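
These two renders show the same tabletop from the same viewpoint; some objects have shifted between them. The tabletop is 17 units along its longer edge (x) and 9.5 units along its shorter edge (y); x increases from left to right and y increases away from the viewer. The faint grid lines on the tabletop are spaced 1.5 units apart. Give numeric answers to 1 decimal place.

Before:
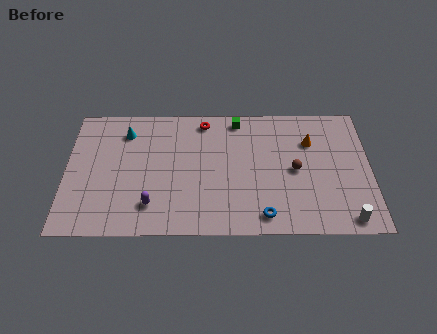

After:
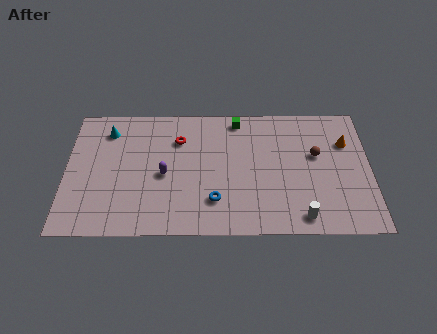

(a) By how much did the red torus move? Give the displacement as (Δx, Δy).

(-1.4, -1.4)

From the two frames, the red torus sits at roughly (7.7, 8.3) before and (6.3, 6.9) after.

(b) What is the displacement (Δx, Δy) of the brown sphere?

(1.2, 1.1)

From the two frames, the brown sphere sits at roughly (12.8, 4.6) before and (14.0, 5.7) after.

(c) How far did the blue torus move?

2.9

The blue torus was near (11.0, 1.3) before and (8.3, 2.4) after, so it travelled √(2.7² + 1.1²) ≈ 2.9 units.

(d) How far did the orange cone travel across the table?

2.0

The orange cone moved from about (13.7, 6.7) to (15.7, 6.6), a distance of √(2.0² + 0.1²) ≈ 2.0.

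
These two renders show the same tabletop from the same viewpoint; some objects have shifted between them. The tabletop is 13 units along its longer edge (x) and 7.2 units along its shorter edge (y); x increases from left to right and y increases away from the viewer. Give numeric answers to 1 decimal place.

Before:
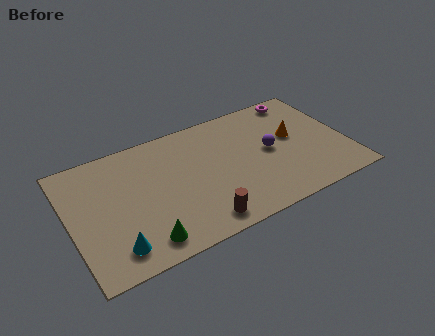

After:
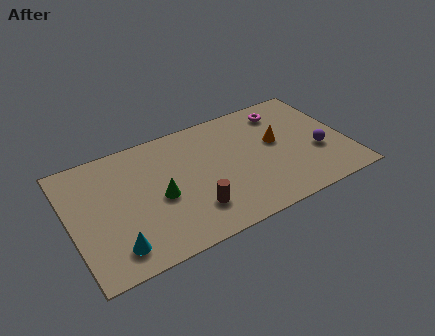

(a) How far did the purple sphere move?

2.4

From (9.4, 3.7) to (11.6, 2.7), the purple sphere covered √(2.2² + 1.0²) ≈ 2.4 units.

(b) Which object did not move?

the cyan cone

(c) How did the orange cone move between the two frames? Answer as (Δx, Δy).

(-0.8, 0.0)

The orange cone started near (10.6, 4.1) and ended near (9.8, 4.1).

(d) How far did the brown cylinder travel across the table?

0.8

The brown cylinder moved from about (5.7, 1.0) to (5.5, 1.8), a distance of √(0.2² + 0.8²) ≈ 0.8.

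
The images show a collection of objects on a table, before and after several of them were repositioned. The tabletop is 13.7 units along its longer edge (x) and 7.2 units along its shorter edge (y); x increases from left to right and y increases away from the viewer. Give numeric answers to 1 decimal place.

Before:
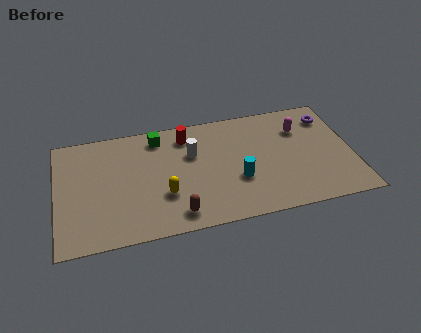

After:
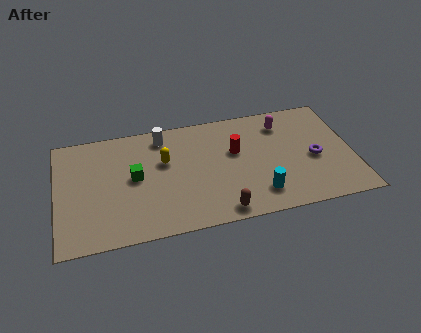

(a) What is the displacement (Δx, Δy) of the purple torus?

(-0.9, -2.5)

From the two frames, the purple torus sits at roughly (12.8, 5.7) before and (11.9, 3.2) after.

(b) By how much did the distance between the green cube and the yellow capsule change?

-2.1

They were about 3.7 units apart before and 1.6 after — 2.1 units closer together.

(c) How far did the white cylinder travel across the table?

1.9

The white cylinder moved from about (6.3, 4.7) to (5.0, 6.1), a distance of √(1.3² + 1.4²) ≈ 1.9.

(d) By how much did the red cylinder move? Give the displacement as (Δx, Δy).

(2.2, -1.5)

The red cylinder started near (6.1, 5.9) and ended near (8.3, 4.4).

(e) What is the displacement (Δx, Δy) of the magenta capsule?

(-0.8, 0.5)

The magenta capsule was at about (11.4, 5.2) and moved to about (10.6, 5.7).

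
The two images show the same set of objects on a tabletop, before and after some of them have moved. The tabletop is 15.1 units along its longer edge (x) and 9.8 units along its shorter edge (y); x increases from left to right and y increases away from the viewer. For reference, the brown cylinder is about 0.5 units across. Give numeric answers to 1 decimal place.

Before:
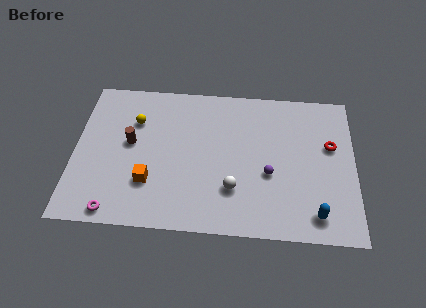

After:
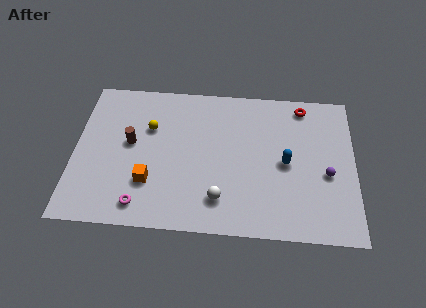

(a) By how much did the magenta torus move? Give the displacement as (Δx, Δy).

(1.4, 0.5)

The magenta torus started near (2.3, 0.9) and ended near (3.7, 1.4).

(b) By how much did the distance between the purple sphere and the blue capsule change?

-1.2

The distance was about 3.5 in the first image and 2.3 in the second, so they moved 1.2 units closer together.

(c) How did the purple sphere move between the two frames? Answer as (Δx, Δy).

(3.1, 0.2)

The purple sphere was at about (10.5, 3.9) and moved to about (13.6, 4.1).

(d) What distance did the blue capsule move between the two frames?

3.6

The blue capsule moved from about (13.0, 1.5) to (11.4, 4.7), a distance of √(1.6² + 3.2²) ≈ 3.6.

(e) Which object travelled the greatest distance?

the blue capsule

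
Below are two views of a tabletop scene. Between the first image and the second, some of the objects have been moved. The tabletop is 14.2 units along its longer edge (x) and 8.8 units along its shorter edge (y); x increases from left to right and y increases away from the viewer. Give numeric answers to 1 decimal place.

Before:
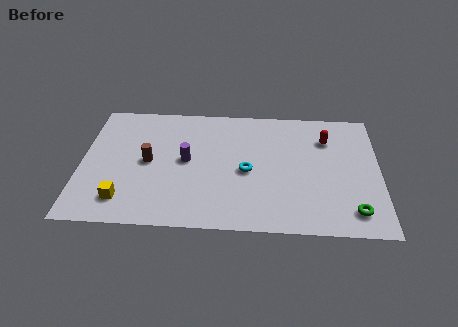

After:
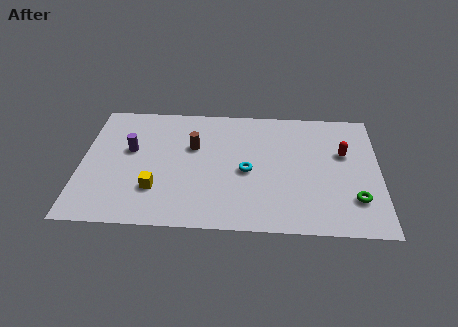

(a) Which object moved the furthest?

the purple cylinder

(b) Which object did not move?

the cyan torus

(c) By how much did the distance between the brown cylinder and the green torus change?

-1.7

Before: roughly 10.1 units apart; after: 8.4. That's 1.7 units closer together.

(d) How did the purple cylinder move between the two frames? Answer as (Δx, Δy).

(-2.7, 0.6)

From the two frames, the purple cylinder sits at roughly (5.0, 4.6) before and (2.3, 5.2) after.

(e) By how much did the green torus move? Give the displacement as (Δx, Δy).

(0.1, 0.8)

The green torus was at about (12.9, 1.5) and moved to about (13.0, 2.3).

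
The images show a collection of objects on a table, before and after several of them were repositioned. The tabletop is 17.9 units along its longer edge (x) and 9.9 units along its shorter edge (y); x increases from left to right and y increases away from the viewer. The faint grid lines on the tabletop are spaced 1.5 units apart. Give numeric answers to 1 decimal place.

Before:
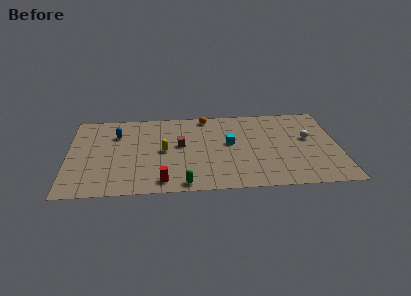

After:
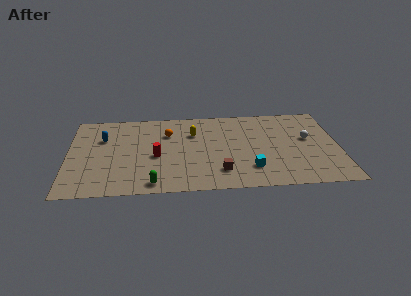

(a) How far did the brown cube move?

4.2

From (7.4, 5.5) to (10.0, 2.2), the brown cube covered √(2.6² + 3.3²) ≈ 4.2 units.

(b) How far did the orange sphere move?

3.2

From (9.2, 8.9) to (6.6, 7.0), the orange sphere covered √(2.6² + 1.9²) ≈ 3.2 units.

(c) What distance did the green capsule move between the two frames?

2.0

The green capsule moved from about (7.6, 0.9) to (5.6, 1.1), a distance of √(2.0² + 0.2²) ≈ 2.0.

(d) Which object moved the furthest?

the brown cube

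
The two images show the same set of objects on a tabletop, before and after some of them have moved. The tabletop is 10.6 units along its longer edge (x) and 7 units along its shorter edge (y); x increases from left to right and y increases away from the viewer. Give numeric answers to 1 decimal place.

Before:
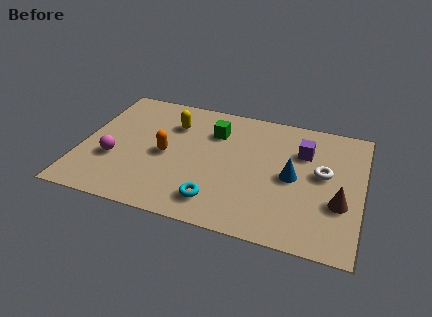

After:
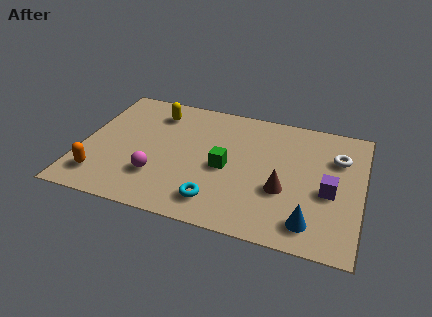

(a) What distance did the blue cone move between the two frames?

2.3

From (8.0, 3.4) to (8.8, 1.2), the blue cone covered √(0.8² + 2.2²) ≈ 2.3 units.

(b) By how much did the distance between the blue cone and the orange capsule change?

+3.1

The distance was about 4.8 in the first image and 7.9 in the second, so they moved 3.1 units further apart.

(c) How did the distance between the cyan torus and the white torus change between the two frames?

+1.0

They were about 4.6 units apart before and 5.6 after — 1.0 units further apart.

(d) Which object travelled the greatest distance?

the orange capsule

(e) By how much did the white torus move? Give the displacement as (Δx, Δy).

(0.5, 1.0)

The white torus was at about (9.1, 3.9) and moved to about (9.6, 4.9).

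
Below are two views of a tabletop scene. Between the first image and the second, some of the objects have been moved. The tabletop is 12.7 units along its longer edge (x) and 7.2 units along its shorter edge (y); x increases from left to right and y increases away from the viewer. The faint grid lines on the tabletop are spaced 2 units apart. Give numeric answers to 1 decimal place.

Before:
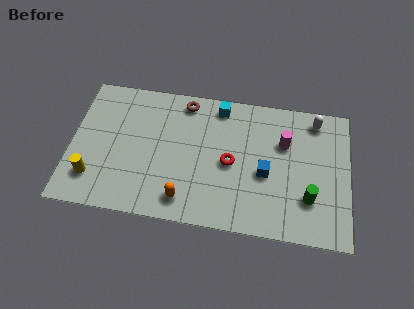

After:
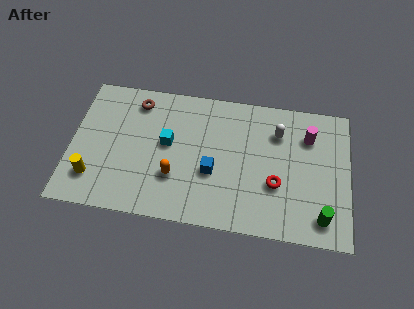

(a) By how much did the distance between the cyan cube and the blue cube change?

-1.5

Before: roughly 3.9 units apart; after: 2.4. That's 1.5 units closer together.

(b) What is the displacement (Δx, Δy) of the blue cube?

(-2.4, -0.3)

From the two frames, the blue cube sits at roughly (8.9, 3.1) before and (6.5, 2.8) after.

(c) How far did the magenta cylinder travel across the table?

1.2

The magenta cylinder was near (9.7, 4.8) before and (10.8, 5.3) after, so it travelled √(1.1² + 0.5²) ≈ 1.2 units.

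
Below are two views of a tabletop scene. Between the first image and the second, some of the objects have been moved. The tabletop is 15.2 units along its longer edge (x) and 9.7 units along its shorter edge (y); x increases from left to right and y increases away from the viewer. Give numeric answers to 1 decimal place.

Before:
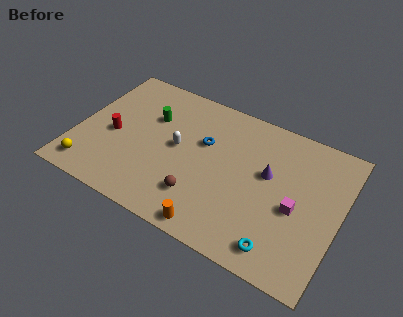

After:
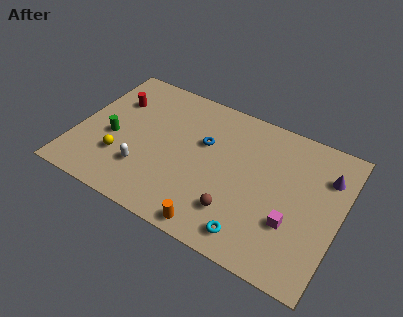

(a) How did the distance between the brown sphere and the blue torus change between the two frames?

+0.7

The distance was about 3.7 in the first image and 4.4 in the second, so they moved 0.7 units further apart.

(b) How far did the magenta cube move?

1.0

From (12.8, 4.2) to (12.7, 3.2), the magenta cube covered √(0.1² + 1.0²) ≈ 1.0 units.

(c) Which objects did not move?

the blue torus and the orange cylinder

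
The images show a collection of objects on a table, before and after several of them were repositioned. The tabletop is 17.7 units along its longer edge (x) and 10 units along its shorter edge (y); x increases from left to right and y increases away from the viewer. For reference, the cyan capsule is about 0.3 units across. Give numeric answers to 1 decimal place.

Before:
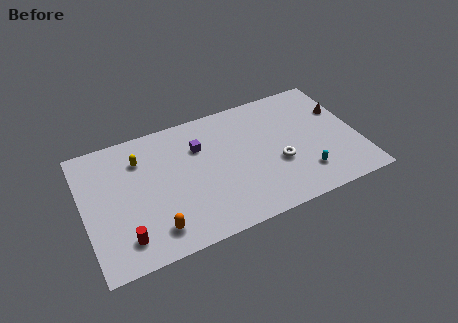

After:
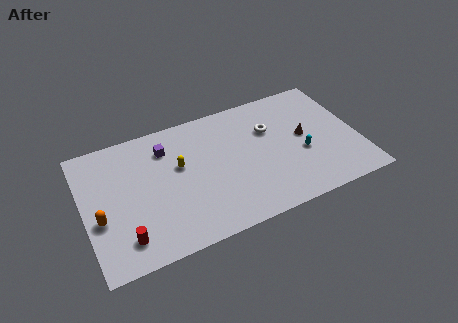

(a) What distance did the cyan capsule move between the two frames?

1.7

The cyan capsule moved from about (13.9, 2.3) to (14.0, 4.0), a distance of √(0.1² + 1.7²) ≈ 1.7.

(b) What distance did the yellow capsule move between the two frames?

2.8

The yellow capsule was near (3.8, 7.5) before and (6.2, 6.0) after, so it travelled √(2.4² + 1.5²) ≈ 2.8 units.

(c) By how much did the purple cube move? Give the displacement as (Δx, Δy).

(-2.1, 0.7)

From the two frames, the purple cube sits at roughly (7.6, 7.0) before and (5.5, 7.7) after.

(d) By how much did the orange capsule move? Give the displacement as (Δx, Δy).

(-3.3, 2.1)

The orange capsule was at about (4.2, 1.8) and moved to about (0.9, 3.9).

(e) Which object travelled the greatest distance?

the orange capsule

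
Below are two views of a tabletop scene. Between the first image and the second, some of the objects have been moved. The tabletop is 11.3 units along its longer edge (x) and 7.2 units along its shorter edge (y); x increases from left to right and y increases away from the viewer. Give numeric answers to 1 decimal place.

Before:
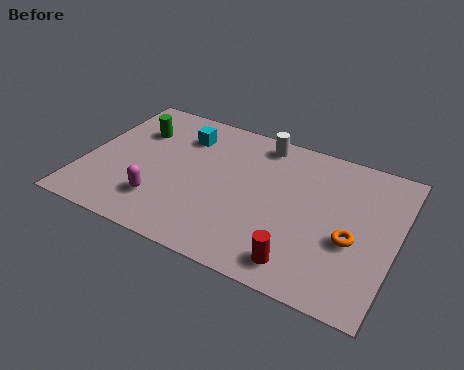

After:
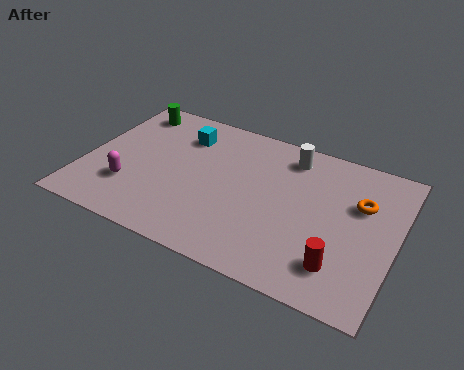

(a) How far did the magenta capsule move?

1.2

The magenta capsule moved from about (3.0, 1.8) to (1.8, 2.1), a distance of √(1.2² + 0.3²) ≈ 1.2.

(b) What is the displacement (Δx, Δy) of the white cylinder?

(1.1, -0.3)

The white cylinder was at about (6.1, 6.3) and moved to about (7.2, 6.0).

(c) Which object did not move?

the cyan cube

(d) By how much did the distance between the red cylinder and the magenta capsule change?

+2.5

They were about 5.2 units apart before and 7.7 after — 2.5 units further apart.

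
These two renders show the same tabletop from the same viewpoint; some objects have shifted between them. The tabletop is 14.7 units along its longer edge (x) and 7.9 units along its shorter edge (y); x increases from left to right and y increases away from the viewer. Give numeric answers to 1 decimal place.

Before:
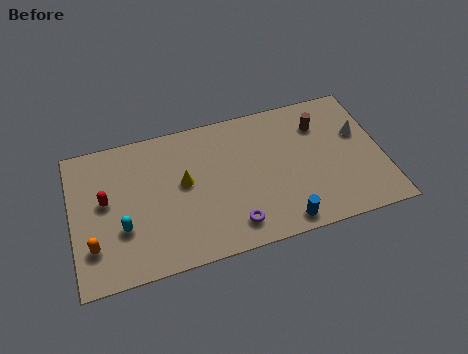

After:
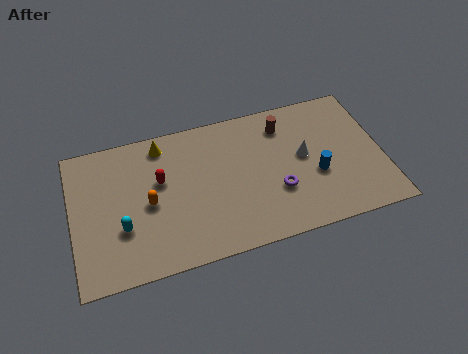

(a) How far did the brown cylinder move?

1.7

From (11.9, 5.9) to (10.2, 6.3), the brown cylinder covered √(1.7² + 0.4²) ≈ 1.7 units.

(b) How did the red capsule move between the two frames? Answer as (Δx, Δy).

(2.6, 0.4)

The red capsule was at about (1.6, 4.4) and moved to about (4.2, 4.8).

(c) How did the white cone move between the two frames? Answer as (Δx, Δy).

(-2.7, -0.6)

From the two frames, the white cone sits at roughly (13.7, 4.9) before and (11.0, 4.3) after.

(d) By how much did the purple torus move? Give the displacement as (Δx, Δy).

(2.2, 1.3)

From the two frames, the purple torus sits at roughly (7.4, 1.4) before and (9.6, 2.7) after.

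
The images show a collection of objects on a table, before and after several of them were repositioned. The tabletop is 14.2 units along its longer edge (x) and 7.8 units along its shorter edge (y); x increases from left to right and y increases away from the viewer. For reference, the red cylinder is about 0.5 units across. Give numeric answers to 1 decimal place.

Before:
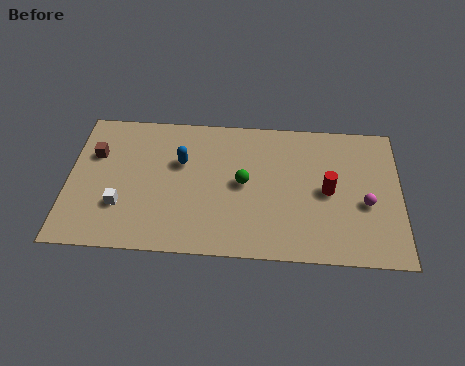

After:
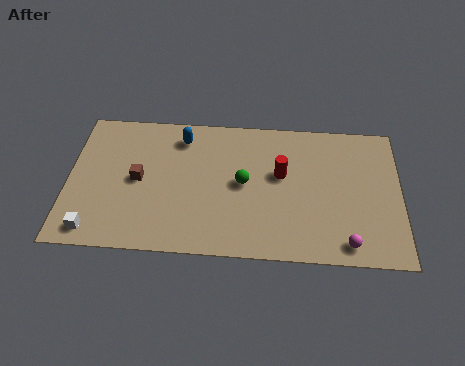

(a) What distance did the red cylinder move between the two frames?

2.2

The red cylinder moved from about (11.1, 3.8) to (9.1, 4.6), a distance of √(2.0² + 0.8²) ≈ 2.2.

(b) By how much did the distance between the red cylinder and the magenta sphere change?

+2.9

Before: roughly 1.7 units apart; after: 4.6. That's 2.9 units further apart.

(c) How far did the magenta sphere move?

2.3

The magenta sphere moved from about (12.7, 3.2) to (11.9, 1.0), a distance of √(0.8² + 2.2²) ≈ 2.3.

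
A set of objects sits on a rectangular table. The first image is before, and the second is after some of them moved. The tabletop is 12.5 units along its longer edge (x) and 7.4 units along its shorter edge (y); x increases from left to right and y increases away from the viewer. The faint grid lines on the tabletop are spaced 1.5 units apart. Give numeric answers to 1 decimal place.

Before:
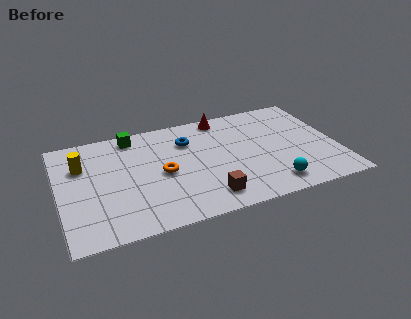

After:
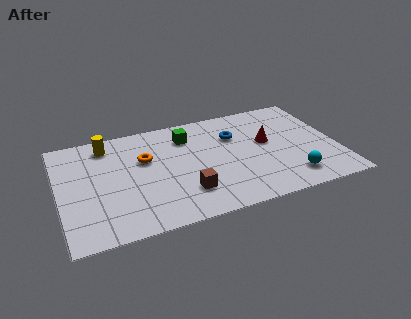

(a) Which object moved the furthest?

the red cone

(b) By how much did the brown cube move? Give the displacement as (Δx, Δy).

(-0.9, 0.6)

The brown cube was at about (6.4, 1.3) and moved to about (5.5, 1.9).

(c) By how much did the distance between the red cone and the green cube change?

-0.3

Before: roughly 4.1 units apart; after: 3.8. That's 0.3 units closer together.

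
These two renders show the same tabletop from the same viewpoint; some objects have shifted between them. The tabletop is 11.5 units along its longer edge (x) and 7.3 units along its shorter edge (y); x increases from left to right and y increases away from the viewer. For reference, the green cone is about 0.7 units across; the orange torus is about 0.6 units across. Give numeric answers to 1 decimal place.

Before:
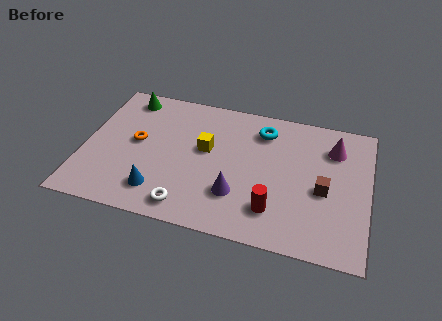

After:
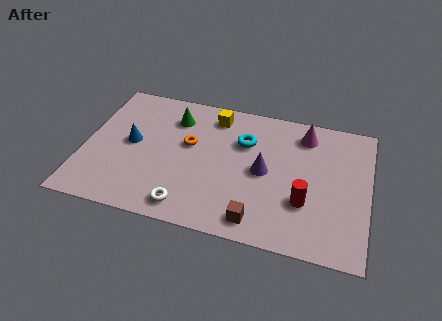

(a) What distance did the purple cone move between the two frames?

1.8

From (6.3, 2.1) to (7.3, 3.6), the purple cone covered √(1.0² + 1.5²) ≈ 1.8 units.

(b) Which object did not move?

the white torus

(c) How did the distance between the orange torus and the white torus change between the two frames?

-0.4

Before: roughly 3.7 units apart; after: 3.3. That's 0.4 units closer together.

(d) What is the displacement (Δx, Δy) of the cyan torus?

(-0.7, -0.8)

The cyan torus started near (7.1, 5.8) and ended near (6.4, 5.0).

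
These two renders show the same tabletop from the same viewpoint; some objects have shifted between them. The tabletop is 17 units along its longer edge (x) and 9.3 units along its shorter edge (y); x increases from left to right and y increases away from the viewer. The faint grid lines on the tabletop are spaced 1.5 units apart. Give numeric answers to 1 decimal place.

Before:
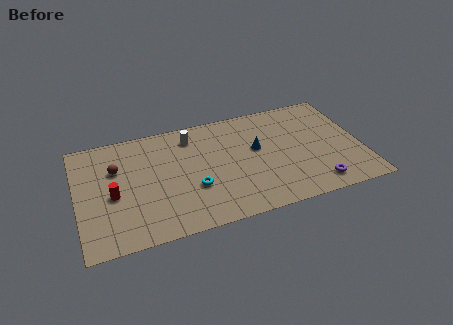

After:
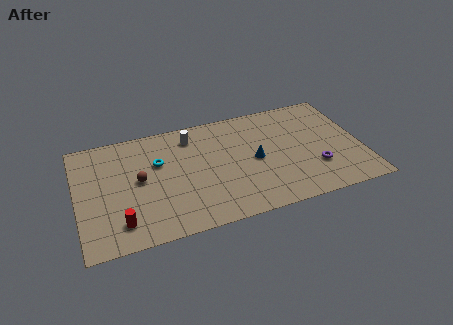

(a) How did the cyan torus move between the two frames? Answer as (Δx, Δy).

(-1.9, 2.7)

The cyan torus started near (6.8, 3.3) and ended near (4.9, 6.0).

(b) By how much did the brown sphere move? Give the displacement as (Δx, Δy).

(1.3, -1.3)

The brown sphere started near (2.4, 6.2) and ended near (3.7, 4.9).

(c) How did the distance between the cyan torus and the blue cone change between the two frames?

+1.4

They were about 4.5 units apart before and 5.9 after — 1.4 units further apart.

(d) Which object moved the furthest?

the cyan torus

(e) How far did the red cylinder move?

2.3

The red cylinder was near (2.1, 4.1) before and (2.4, 1.8) after, so it travelled √(0.3² + 2.3²) ≈ 2.3 units.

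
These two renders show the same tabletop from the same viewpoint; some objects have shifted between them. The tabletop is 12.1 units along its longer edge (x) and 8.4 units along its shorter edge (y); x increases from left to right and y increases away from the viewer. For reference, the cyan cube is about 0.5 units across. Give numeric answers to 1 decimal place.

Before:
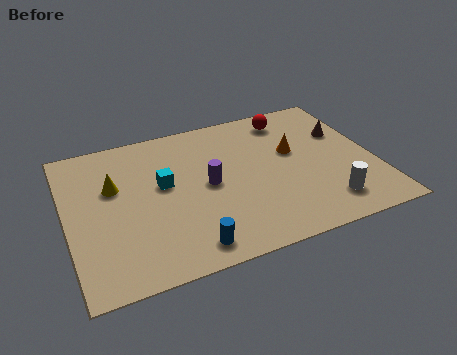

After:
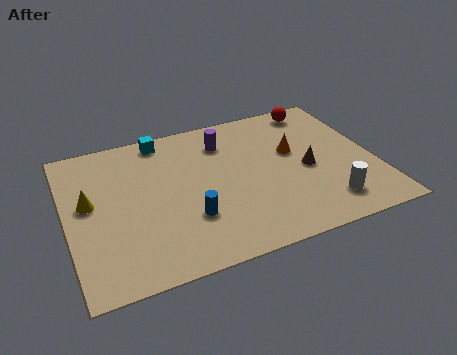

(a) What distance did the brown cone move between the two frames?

2.4

From (11.1, 5.5) to (9.4, 3.8), the brown cone covered √(1.7² + 1.7²) ≈ 2.4 units.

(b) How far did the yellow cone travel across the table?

1.2

The yellow cone moved from about (1.9, 5.3) to (0.9, 4.7), a distance of √(1.0² + 0.6²) ≈ 1.2.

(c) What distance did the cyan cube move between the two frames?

2.7

The cyan cube was near (3.8, 4.8) before and (4.0, 7.5) after, so it travelled √(0.2² + 2.7²) ≈ 2.7 units.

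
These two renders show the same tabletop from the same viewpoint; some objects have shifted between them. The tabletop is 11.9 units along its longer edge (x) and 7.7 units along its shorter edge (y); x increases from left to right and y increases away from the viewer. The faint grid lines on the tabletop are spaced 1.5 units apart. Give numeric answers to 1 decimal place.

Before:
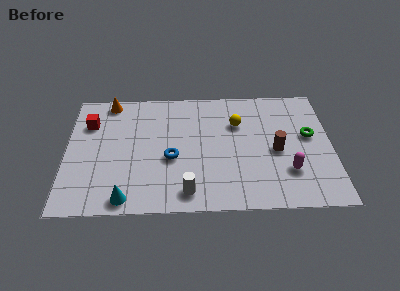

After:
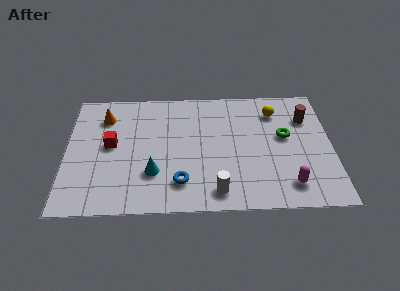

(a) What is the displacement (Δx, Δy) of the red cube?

(1.0, -1.4)

The red cube started near (1.0, 5.5) and ended near (2.0, 4.1).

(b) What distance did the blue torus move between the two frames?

1.6

The blue torus moved from about (4.7, 3.2) to (5.1, 1.7), a distance of √(0.4² + 1.5²) ≈ 1.6.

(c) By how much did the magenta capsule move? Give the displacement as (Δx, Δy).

(0.0, -0.8)

From the two frames, the magenta capsule sits at roughly (9.9, 2.2) before and (9.9, 1.4) after.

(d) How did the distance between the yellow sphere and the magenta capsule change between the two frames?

+0.8

Before: roughly 3.8 units apart; after: 4.6. That's 0.8 units further apart.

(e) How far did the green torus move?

1.1

The green torus was near (10.9, 4.4) before and (9.8, 4.4) after, so it travelled √(1.1² + 0.0²) ≈ 1.1 units.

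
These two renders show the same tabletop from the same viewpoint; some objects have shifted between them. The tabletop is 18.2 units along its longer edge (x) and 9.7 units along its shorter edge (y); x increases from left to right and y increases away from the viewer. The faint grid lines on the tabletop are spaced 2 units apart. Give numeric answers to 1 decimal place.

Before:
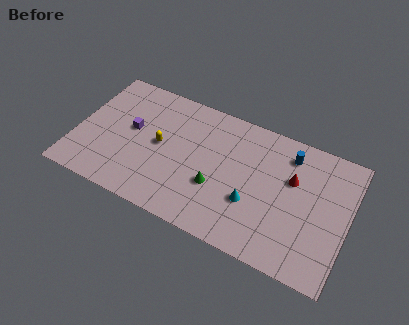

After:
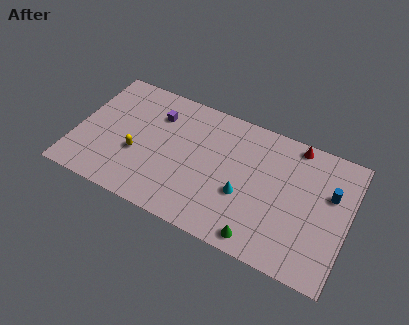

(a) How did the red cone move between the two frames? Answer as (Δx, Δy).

(-0.1, 2.6)

The red cone was at about (14.4, 6.2) and moved to about (14.3, 8.8).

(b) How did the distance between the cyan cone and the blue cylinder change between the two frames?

+1.1

They were about 4.9 units apart before and 6.0 after — 1.1 units further apart.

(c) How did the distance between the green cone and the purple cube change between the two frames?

+3.5

Before: roughly 6.3 units apart; after: 9.8. That's 3.5 units further apart.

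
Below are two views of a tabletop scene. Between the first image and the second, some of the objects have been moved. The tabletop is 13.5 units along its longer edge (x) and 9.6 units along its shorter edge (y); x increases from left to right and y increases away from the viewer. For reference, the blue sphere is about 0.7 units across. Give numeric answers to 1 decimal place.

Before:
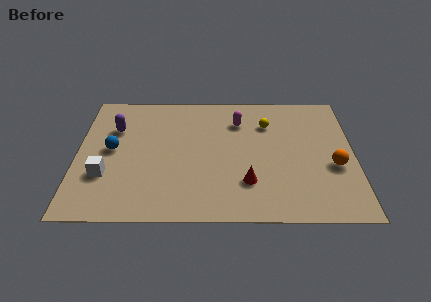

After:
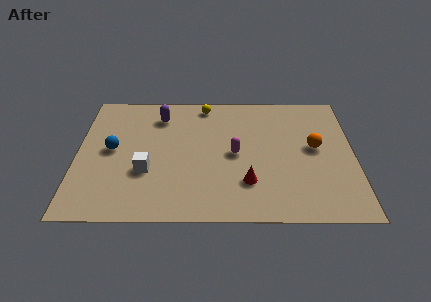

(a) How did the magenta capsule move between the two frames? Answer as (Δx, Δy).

(-0.2, -2.5)

From the two frames, the magenta capsule sits at roughly (7.9, 7.2) before and (7.7, 4.7) after.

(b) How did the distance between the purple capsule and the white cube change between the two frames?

+0.7

Before: roughly 3.5 units apart; after: 4.2. That's 0.7 units further apart.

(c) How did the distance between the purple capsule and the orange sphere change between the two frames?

-3.1

They were about 11.1 units apart before and 8.0 after — 3.1 units closer together.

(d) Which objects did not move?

the red cone and the blue sphere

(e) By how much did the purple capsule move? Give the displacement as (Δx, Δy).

(2.2, 1.0)

The purple capsule started near (1.8, 6.6) and ended near (4.0, 7.6).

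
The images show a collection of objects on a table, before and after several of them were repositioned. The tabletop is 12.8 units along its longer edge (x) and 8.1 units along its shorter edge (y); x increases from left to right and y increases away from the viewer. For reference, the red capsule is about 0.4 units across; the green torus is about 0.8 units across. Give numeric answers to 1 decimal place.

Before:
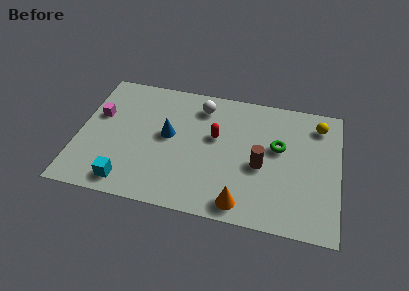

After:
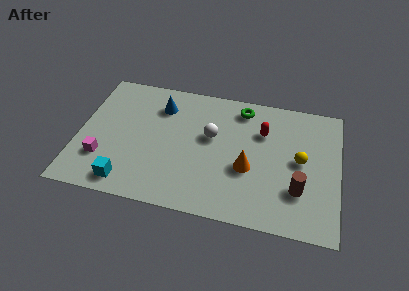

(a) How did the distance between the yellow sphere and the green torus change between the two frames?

+1.4

The distance was about 2.6 in the first image and 4.0 in the second, so they moved 1.4 units further apart.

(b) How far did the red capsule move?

2.4

From (6.7, 4.8) to (9.0, 5.6), the red capsule covered √(2.3² + 0.8²) ≈ 2.4 units.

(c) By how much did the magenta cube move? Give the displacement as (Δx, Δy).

(0.4, -2.7)

From the two frames, the magenta cube sits at roughly (0.9, 5.0) before and (1.3, 2.3) after.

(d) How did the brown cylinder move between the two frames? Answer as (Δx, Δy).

(1.9, -1.1)

The brown cylinder was at about (9.0, 3.5) and moved to about (10.9, 2.4).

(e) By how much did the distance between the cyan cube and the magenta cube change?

-2.5

They were about 4.3 units apart before and 1.8 after — 2.5 units closer together.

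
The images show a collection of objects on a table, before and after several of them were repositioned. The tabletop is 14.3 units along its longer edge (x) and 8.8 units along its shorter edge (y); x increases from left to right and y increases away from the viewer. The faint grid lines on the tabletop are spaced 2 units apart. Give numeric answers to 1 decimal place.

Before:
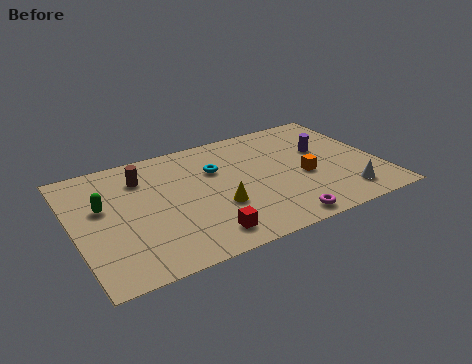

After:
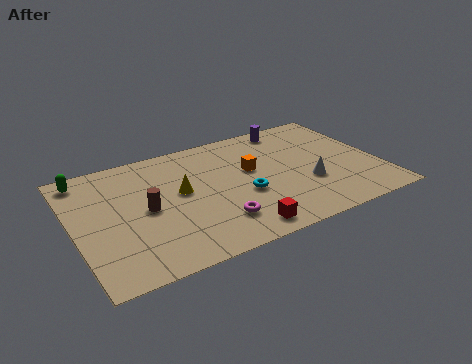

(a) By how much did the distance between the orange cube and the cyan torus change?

-2.7

They were about 4.5 units apart before and 1.8 after — 2.7 units closer together.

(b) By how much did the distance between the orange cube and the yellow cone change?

-0.8

Before: roughly 4.2 units apart; after: 3.4. That's 0.8 units closer together.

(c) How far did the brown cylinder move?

2.4

The brown cylinder moved from about (3.4, 6.7) to (3.3, 4.3), a distance of √(0.1² + 2.4²) ≈ 2.4.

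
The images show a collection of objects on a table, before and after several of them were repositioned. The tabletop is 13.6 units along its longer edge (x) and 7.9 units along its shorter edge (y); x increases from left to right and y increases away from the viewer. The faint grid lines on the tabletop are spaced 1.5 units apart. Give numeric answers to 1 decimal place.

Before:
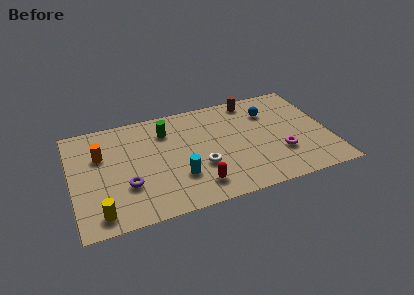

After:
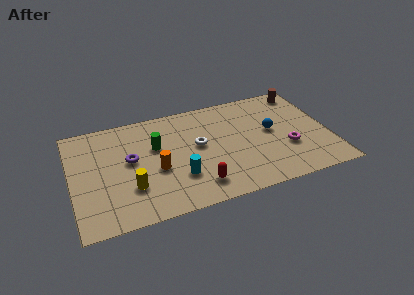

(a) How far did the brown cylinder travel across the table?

2.8

From (9.8, 7.0) to (12.6, 6.9), the brown cylinder covered √(2.8² + 0.1²) ≈ 2.8 units.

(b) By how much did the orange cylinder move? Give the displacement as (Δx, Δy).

(2.8, -1.9)

The orange cylinder was at about (1.6, 5.2) and moved to about (4.4, 3.3).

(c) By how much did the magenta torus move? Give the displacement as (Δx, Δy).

(0.4, 0.3)

The magenta torus was at about (10.9, 2.5) and moved to about (11.3, 2.8).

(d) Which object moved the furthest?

the orange cylinder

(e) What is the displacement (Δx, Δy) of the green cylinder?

(-0.6, -1.0)

From the two frames, the green cylinder sits at roughly (5.1, 6.0) before and (4.5, 5.0) after.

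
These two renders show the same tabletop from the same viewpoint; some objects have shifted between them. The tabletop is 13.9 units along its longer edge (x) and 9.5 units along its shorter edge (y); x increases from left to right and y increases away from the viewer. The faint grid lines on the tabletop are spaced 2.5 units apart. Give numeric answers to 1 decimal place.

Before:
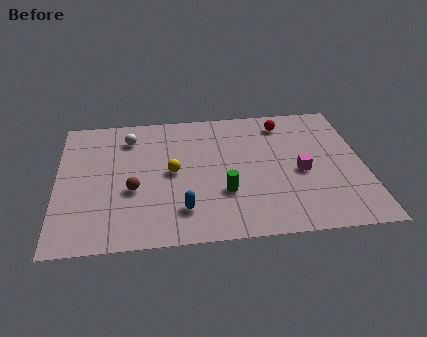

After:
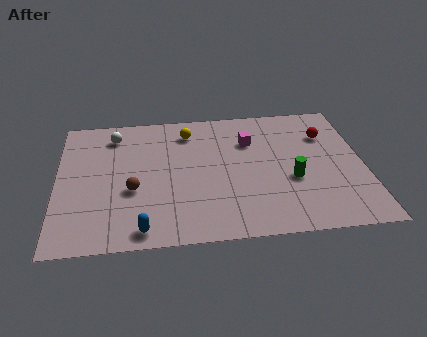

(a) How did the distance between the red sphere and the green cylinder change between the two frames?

-2.1

The distance was about 5.6 in the first image and 3.5 in the second, so they moved 2.1 units closer together.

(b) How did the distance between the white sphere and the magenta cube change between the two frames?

-2.1

The distance was about 8.4 in the first image and 6.3 in the second, so they moved 2.1 units closer together.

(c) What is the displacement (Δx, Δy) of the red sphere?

(1.9, -1.1)

The red sphere was at about (10.4, 7.9) and moved to about (12.3, 6.8).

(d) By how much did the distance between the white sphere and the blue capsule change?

+1.0

Before: roughly 5.9 units apart; after: 6.9. That's 1.0 units further apart.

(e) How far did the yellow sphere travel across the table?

3.0

The yellow sphere moved from about (5.2, 4.8) to (6.0, 7.7), a distance of √(0.8² + 2.9²) ≈ 3.0.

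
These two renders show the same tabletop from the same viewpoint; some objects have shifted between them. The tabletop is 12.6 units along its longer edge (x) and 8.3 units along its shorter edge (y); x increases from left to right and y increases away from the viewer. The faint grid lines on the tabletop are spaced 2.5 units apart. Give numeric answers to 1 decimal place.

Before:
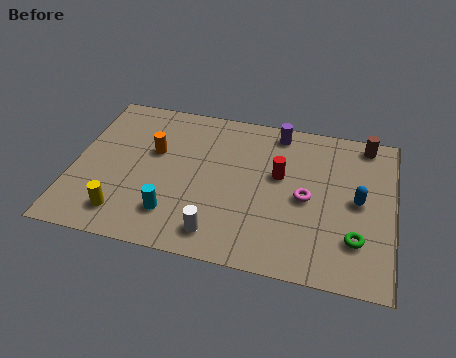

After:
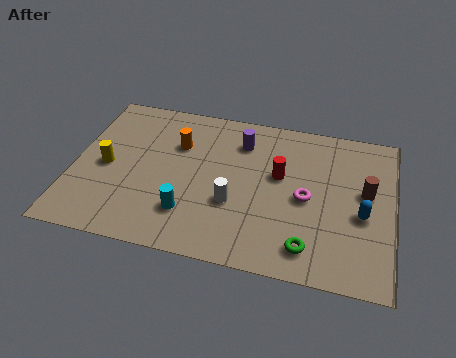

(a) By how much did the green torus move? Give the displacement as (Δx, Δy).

(-1.8, -0.8)

The green torus started near (11.2, 2.2) and ended near (9.4, 1.4).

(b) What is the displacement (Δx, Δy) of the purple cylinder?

(-1.4, -0.9)

The purple cylinder was at about (7.9, 7.3) and moved to about (6.5, 6.4).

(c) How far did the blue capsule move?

0.7

The blue capsule moved from about (11.2, 4.2) to (11.4, 3.5), a distance of √(0.2² + 0.7²) ≈ 0.7.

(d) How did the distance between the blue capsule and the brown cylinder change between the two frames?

-2.0

The distance was about 3.2 in the first image and 1.2 in the second, so they moved 2.0 units closer together.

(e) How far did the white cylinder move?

1.8

From (5.9, 1.3) to (6.4, 3.0), the white cylinder covered √(0.5² + 1.7²) ≈ 1.8 units.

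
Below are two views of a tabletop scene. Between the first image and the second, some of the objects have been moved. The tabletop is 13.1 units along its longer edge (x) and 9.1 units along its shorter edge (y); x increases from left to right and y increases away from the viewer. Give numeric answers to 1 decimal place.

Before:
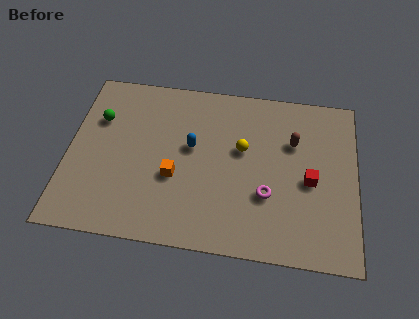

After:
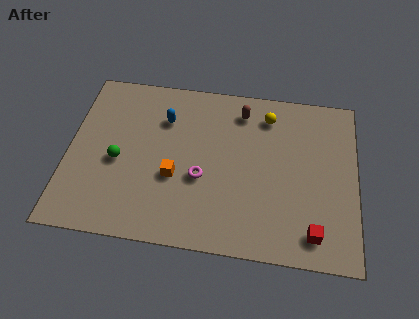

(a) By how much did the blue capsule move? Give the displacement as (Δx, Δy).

(-1.3, 1.4)

The blue capsule was at about (5.6, 5.2) and moved to about (4.3, 6.6).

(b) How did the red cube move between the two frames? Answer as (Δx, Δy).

(0.2, -2.7)

The red cube started near (11.0, 4.1) and ended near (11.2, 1.4).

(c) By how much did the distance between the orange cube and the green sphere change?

-1.9

Before: roughly 4.5 units apart; after: 2.6. That's 1.9 units closer together.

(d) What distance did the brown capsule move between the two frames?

2.8

The brown capsule moved from about (10.2, 6.1) to (7.8, 7.5), a distance of √(2.4² + 1.4²) ≈ 2.8.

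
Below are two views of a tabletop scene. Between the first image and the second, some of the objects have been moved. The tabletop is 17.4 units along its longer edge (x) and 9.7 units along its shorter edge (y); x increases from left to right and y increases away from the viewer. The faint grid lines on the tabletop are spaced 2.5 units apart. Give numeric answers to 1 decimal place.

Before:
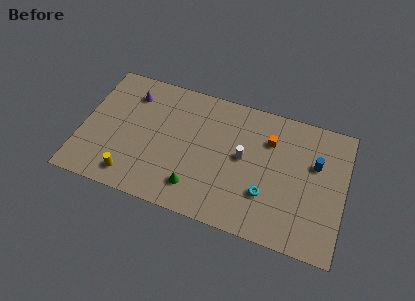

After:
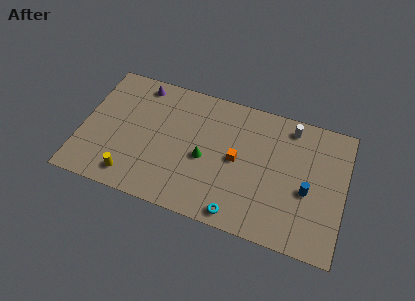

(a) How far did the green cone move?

2.3

From (7.8, 2.0) to (8.2, 4.3), the green cone covered √(0.4² + 2.3²) ≈ 2.3 units.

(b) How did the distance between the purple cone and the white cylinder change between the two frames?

+2.0

Before: roughly 8.1 units apart; after: 10.1. That's 2.0 units further apart.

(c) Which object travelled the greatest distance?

the white cylinder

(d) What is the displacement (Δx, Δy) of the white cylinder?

(2.9, 3.2)

The white cylinder was at about (10.7, 5.2) and moved to about (13.6, 8.4).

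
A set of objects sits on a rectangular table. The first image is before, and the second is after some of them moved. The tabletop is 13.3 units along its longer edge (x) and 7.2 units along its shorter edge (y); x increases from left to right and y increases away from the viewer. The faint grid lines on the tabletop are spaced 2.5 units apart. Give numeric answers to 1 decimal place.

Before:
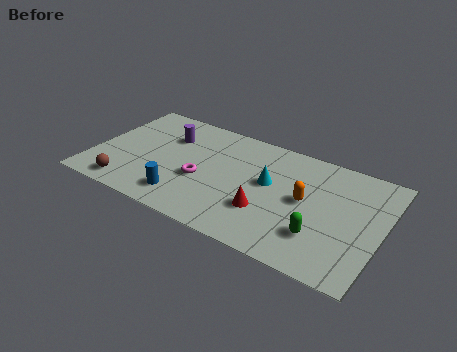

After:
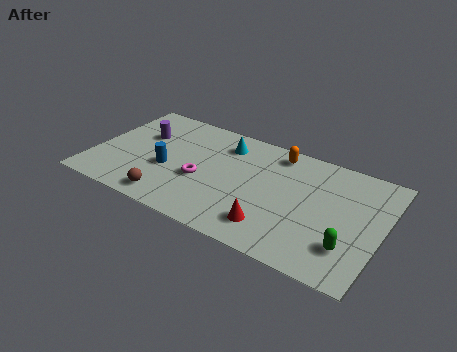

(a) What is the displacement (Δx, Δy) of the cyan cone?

(-2.3, 1.6)

The cyan cone was at about (8.1, 4.1) and moved to about (5.8, 5.7).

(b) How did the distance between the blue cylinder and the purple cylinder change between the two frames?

-1.6

The distance was about 3.9 in the first image and 2.3 in the second, so they moved 1.6 units closer together.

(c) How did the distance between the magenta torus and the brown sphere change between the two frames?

-1.5

They were about 3.7 units apart before and 2.2 after — 1.5 units closer together.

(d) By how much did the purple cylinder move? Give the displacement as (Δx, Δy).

(-1.2, -0.4)

From the two frames, the purple cylinder sits at roughly (3.2, 5.1) before and (2.0, 4.7) after.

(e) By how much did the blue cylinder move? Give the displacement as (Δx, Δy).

(-1.0, 1.5)

The blue cylinder was at about (4.5, 1.4) and moved to about (3.5, 2.9).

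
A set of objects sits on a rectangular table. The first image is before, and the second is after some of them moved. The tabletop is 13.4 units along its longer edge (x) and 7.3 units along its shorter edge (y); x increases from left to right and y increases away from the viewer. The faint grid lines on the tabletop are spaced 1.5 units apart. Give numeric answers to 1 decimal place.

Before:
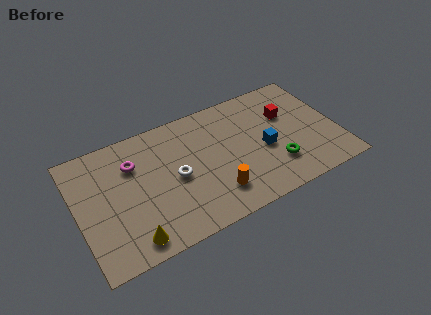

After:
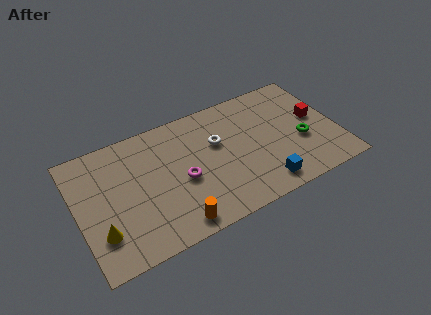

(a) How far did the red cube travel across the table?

1.6

From (11.0, 4.8) to (12.4, 4.0), the red cube covered √(1.4² + 0.8²) ≈ 1.6 units.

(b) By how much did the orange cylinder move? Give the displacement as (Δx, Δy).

(-2.2, -0.8)

The orange cylinder was at about (6.8, 1.7) and moved to about (4.6, 0.9).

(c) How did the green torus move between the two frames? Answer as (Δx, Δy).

(1.5, 0.9)

The green torus started near (10.0, 2.0) and ended near (11.5, 2.9).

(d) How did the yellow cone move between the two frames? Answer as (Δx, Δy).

(-1.4, 1.0)

The yellow cone was at about (2.4, 1.0) and moved to about (1.0, 2.0).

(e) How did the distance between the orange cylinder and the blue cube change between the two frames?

+1.4

The distance was about 3.2 in the first image and 4.6 in the second, so they moved 1.4 units further apart.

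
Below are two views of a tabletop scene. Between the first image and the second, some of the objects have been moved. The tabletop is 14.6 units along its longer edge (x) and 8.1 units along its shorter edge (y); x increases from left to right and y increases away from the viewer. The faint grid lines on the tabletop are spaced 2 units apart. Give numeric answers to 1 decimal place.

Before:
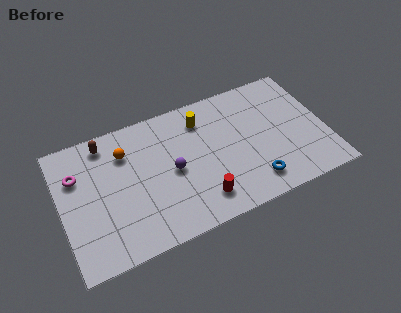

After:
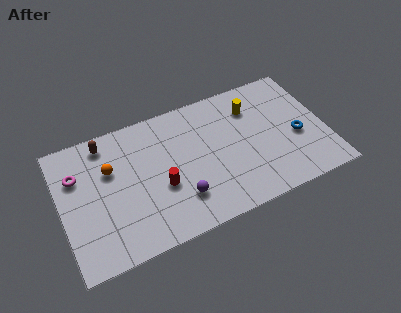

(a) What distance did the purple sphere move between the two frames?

1.8

The purple sphere was near (6.1, 3.9) before and (6.3, 2.1) after, so it travelled √(0.2² + 1.8²) ≈ 1.8 units.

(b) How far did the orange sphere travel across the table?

1.1

The orange sphere moved from about (3.7, 6.0) to (2.8, 5.3), a distance of √(0.9² + 0.7²) ≈ 1.1.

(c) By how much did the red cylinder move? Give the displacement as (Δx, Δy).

(-2.0, 1.6)

The red cylinder was at about (7.4, 1.6) and moved to about (5.4, 3.2).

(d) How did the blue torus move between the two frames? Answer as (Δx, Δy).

(2.7, 1.9)

The blue torus started near (10.3, 1.5) and ended near (13.0, 3.4).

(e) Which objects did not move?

the magenta torus and the brown capsule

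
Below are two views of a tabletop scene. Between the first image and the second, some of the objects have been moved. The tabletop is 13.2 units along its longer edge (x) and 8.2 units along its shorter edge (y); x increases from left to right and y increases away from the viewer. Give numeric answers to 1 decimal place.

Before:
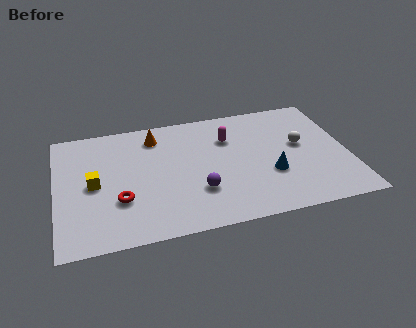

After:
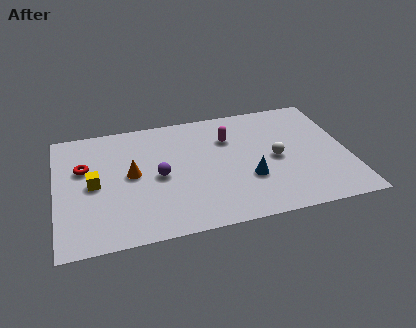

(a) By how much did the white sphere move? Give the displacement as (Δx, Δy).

(-1.2, -0.7)

From the two frames, the white sphere sits at roughly (11.1, 4.6) before and (9.9, 3.9) after.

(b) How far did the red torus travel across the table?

2.9

The red torus was near (2.8, 2.7) before and (1.3, 5.2) after, so it travelled √(1.5² + 2.5²) ≈ 2.9 units.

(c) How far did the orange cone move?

2.7

The orange cone moved from about (4.6, 6.7) to (3.4, 4.3), a distance of √(1.2² + 2.4²) ≈ 2.7.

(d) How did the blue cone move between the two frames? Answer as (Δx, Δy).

(-1.0, -0.1)

The blue cone started near (9.6, 2.9) and ended near (8.6, 2.8).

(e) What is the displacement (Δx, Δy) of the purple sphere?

(-1.7, 1.4)

The purple sphere started near (6.3, 2.5) and ended near (4.6, 3.9).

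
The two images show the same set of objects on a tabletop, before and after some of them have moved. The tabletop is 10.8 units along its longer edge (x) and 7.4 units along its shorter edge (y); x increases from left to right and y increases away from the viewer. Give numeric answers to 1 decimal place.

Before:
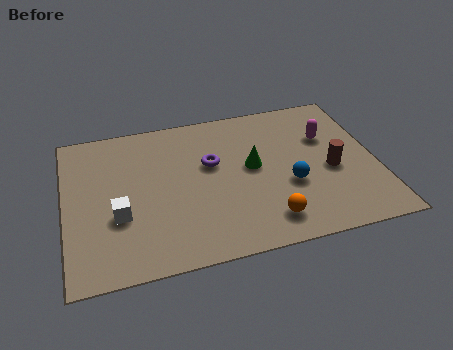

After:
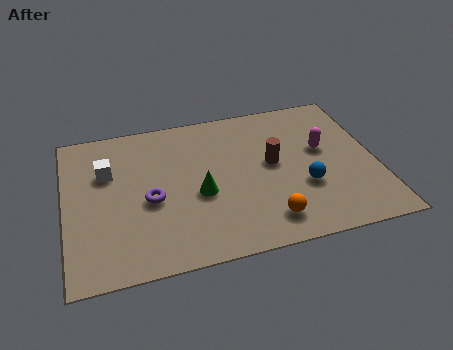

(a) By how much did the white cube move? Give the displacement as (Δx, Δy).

(-0.3, 2.2)

The white cube started near (1.8, 2.7) and ended near (1.5, 4.9).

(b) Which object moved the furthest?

the purple torus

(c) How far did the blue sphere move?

0.5

The blue sphere moved from about (7.7, 2.8) to (8.2, 2.6), a distance of √(0.5² + 0.2²) ≈ 0.5.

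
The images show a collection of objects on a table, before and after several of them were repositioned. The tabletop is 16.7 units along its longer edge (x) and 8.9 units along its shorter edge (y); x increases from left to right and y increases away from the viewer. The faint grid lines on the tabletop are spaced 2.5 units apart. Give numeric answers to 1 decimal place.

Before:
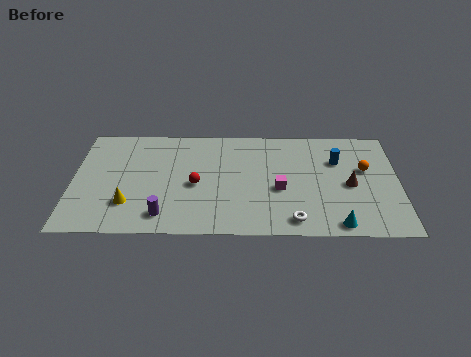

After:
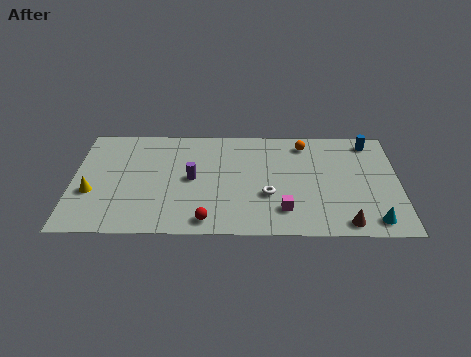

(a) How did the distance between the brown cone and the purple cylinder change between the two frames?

-1.3

Before: roughly 9.8 units apart; after: 8.5. That's 1.3 units closer together.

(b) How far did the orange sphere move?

3.7

From (15.0, 5.4) to (11.9, 7.5), the orange sphere covered √(3.1² + 2.1²) ≈ 3.7 units.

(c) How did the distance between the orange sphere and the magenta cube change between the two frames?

+0.9

Before: roughly 4.7 units apart; after: 5.6. That's 0.9 units further apart.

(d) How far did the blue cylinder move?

2.3

From (13.6, 6.1) to (15.3, 7.7), the blue cylinder covered √(1.7² + 1.6²) ≈ 2.3 units.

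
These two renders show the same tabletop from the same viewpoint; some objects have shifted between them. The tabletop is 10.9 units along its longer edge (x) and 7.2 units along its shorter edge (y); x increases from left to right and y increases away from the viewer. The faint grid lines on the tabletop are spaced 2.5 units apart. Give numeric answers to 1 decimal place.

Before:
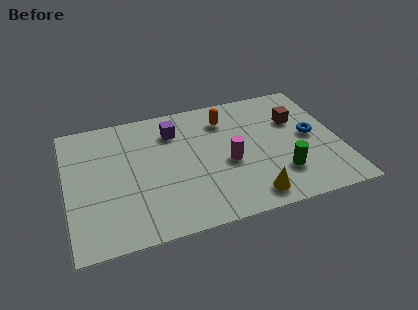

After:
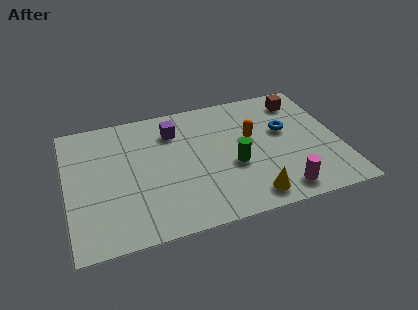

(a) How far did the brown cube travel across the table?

1.1

The brown cube was near (9.3, 4.8) before and (9.6, 5.9) after, so it travelled √(0.3² + 1.1²) ≈ 1.1 units.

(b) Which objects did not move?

the yellow cone and the purple cube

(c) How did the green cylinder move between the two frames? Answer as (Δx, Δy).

(-1.8, 1.0)

The green cylinder started near (8.4, 1.9) and ended near (6.6, 2.9).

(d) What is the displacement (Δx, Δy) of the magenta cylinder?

(1.9, -2.1)

The magenta cylinder was at about (6.4, 3.1) and moved to about (8.3, 1.0).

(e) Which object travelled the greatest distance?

the magenta cylinder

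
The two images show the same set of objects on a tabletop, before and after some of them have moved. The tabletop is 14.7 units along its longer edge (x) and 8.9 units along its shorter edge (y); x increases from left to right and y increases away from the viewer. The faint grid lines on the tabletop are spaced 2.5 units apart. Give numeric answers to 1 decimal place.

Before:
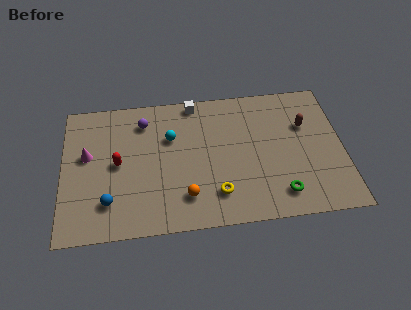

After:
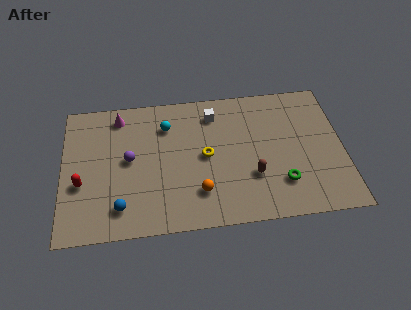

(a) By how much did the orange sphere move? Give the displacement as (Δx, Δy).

(0.7, 0.2)

The orange sphere started near (6.4, 2.0) and ended near (7.1, 2.2).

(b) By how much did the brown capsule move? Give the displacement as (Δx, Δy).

(-2.9, -3.0)

The brown capsule started near (12.8, 5.9) and ended near (9.9, 2.9).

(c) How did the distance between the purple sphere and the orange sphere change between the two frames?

-1.1

The distance was about 5.5 in the first image and 4.4 in the second, so they moved 1.1 units closer together.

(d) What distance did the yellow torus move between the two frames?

2.5

The yellow torus was near (8.0, 2.0) before and (7.5, 4.5) after, so it travelled √(0.5² + 2.5²) ≈ 2.5 units.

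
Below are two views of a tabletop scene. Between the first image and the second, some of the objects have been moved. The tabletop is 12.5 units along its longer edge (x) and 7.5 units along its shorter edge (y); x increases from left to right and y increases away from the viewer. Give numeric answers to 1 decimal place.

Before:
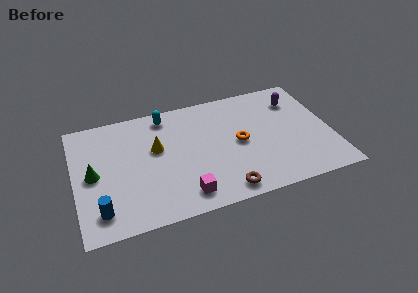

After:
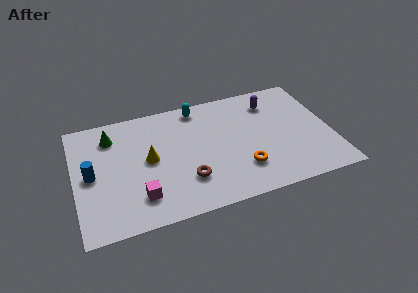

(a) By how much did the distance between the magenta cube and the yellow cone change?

-1.2

The distance was about 3.5 in the first image and 2.3 in the second, so they moved 1.2 units closer together.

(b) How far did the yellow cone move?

0.7

The yellow cone was near (4.0, 4.5) before and (3.6, 3.9) after, so it travelled √(0.4² + 0.6²) ≈ 0.7 units.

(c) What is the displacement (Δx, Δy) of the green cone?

(1.0, 2.2)

The green cone started near (0.9, 3.7) and ended near (1.9, 5.9).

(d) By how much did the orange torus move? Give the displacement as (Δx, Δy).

(0.0, -1.7)

The orange torus started near (8.0, 3.7) and ended near (8.0, 2.0).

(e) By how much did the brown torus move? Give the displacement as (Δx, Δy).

(-1.7, 1.2)

From the two frames, the brown torus sits at roughly (7.0, 0.9) before and (5.3, 2.1) after.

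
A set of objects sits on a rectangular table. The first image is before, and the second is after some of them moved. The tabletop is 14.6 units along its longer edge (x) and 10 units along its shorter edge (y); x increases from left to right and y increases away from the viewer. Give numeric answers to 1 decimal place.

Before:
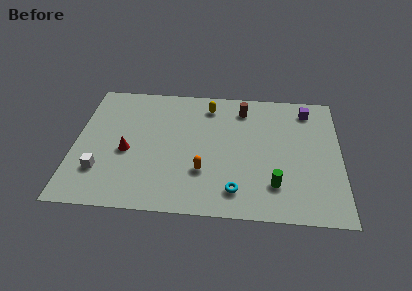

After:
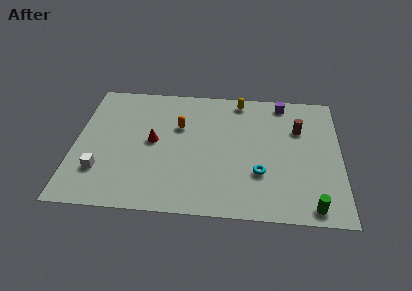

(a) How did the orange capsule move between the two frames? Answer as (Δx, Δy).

(-1.4, 3.4)

The orange capsule was at about (7.1, 3.1) and moved to about (5.7, 6.5).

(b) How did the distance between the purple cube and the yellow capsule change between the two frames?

-3.1

They were about 5.5 units apart before and 2.4 after — 3.1 units closer together.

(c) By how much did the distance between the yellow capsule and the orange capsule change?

-1.1

They were about 5.2 units apart before and 4.1 after — 1.1 units closer together.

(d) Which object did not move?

the white cube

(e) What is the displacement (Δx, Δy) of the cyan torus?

(1.3, 1.4)

The cyan torus was at about (8.9, 1.8) and moved to about (10.2, 3.2).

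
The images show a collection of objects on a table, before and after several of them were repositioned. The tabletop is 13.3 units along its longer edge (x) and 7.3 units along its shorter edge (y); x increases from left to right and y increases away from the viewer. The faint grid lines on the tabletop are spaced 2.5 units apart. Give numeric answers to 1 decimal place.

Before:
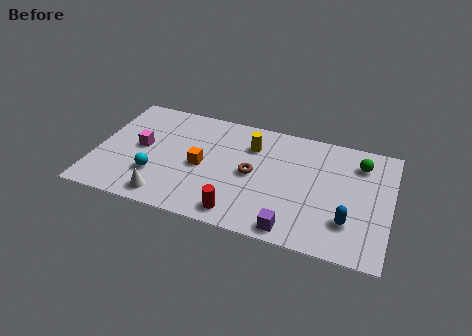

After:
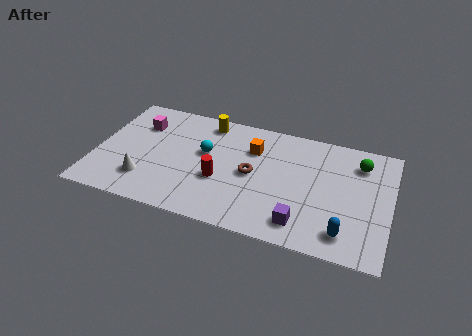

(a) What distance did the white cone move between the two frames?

1.3

From (3.4, 1.0) to (2.4, 1.8), the white cone covered √(1.0² + 0.8²) ≈ 1.3 units.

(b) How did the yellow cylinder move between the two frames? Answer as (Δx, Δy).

(-2.1, 0.9)

The yellow cylinder was at about (6.9, 5.4) and moved to about (4.8, 6.3).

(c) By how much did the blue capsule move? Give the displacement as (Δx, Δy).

(-0.1, -0.7)

From the two frames, the blue capsule sits at roughly (11.5, 2.0) before and (11.4, 1.3) after.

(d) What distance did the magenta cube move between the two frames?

1.5

From (2.0, 3.8) to (1.8, 5.3), the magenta cube covered √(0.2² + 1.5²) ≈ 1.5 units.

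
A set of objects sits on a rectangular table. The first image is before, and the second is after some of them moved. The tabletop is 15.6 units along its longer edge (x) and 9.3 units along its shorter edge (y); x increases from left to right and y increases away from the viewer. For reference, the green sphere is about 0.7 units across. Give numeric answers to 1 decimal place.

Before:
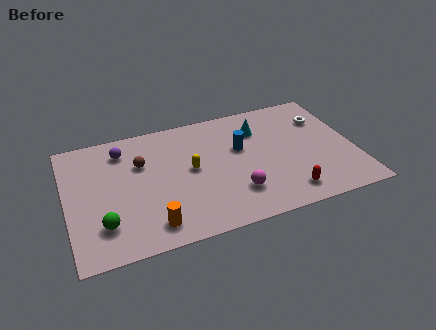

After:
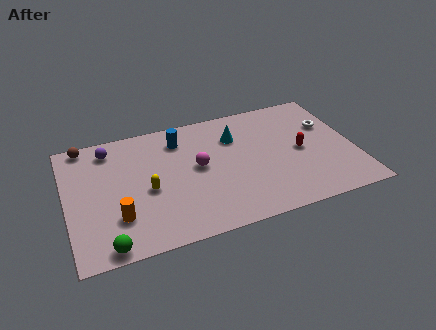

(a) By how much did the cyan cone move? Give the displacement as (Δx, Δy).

(-1.3, -0.2)

From the two frames, the cyan cone sits at roughly (10.6, 6.9) before and (9.3, 6.7) after.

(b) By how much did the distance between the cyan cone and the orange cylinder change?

-0.4

The distance was about 8.3 in the first image and 7.9 in the second, so they moved 0.4 units closer together.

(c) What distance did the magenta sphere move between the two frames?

3.2

The magenta sphere moved from about (8.9, 2.4) to (7.1, 5.0), a distance of √(1.8² + 2.6²) ≈ 3.2.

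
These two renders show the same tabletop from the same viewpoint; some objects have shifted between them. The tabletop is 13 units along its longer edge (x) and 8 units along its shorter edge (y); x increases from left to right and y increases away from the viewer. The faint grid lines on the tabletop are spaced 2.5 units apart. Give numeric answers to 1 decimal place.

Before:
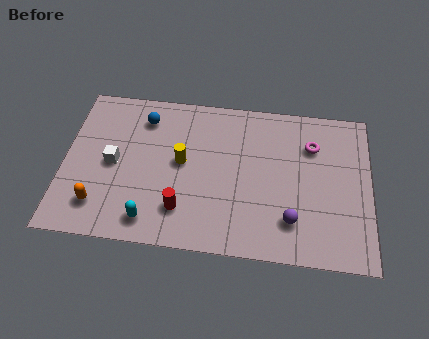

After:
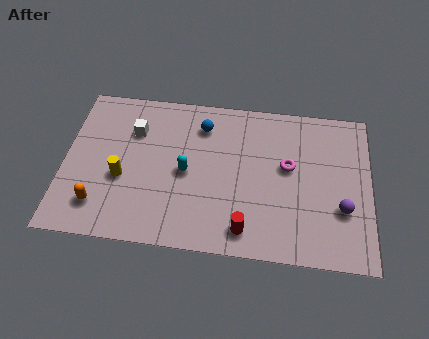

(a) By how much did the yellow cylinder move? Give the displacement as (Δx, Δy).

(-2.5, -1.1)

From the two frames, the yellow cylinder sits at roughly (5.0, 4.3) before and (2.5, 3.2) after.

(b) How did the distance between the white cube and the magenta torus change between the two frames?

-1.9

They were about 8.6 units apart before and 6.7 after — 1.9 units closer together.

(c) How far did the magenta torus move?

1.6

From (10.5, 5.8) to (9.5, 4.6), the magenta torus covered √(1.0² + 1.2²) ≈ 1.6 units.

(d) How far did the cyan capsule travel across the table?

3.0

The cyan capsule moved from about (3.8, 1.2) to (5.2, 3.8), a distance of √(1.4² + 2.6²) ≈ 3.0.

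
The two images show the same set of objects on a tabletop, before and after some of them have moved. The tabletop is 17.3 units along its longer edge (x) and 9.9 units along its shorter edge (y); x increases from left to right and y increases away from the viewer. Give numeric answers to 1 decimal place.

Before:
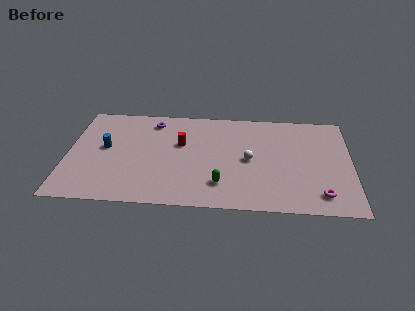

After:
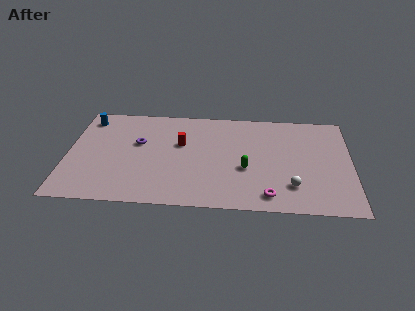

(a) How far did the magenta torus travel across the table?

3.1

From (15.4, 1.7) to (12.3, 1.4), the magenta torus covered √(3.1² + 0.3²) ≈ 3.1 units.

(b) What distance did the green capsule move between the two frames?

2.2

The green capsule was near (9.4, 2.3) before and (10.9, 3.9) after, so it travelled √(1.5² + 1.6²) ≈ 2.2 units.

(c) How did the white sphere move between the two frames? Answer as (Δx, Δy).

(2.6, -2.4)

The white sphere was at about (11.1, 4.8) and moved to about (13.7, 2.4).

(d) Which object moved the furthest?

the white sphere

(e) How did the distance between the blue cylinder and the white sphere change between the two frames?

+5.1

They were about 8.8 units apart before and 13.9 after — 5.1 units further apart.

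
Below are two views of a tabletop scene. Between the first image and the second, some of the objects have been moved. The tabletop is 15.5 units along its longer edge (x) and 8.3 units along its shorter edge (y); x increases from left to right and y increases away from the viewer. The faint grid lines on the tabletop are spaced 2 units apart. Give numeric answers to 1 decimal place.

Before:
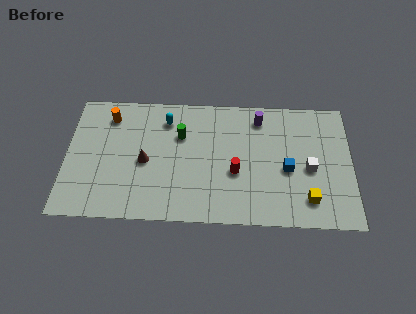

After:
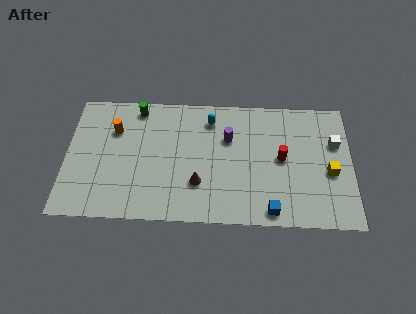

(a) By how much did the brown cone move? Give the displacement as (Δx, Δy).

(2.9, -1.3)

From the two frames, the brown cone sits at roughly (4.3, 3.8) before and (7.2, 2.5) after.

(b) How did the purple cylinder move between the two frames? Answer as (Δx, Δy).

(-1.7, -1.4)

From the two frames, the purple cylinder sits at roughly (10.5, 6.9) before and (8.8, 5.5) after.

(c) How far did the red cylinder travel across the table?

2.7

The red cylinder was near (9.2, 3.3) before and (11.7, 4.3) after, so it travelled √(2.5² + 1.0²) ≈ 2.7 units.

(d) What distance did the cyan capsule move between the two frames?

2.4

From (5.4, 6.6) to (7.8, 6.7), the cyan capsule covered √(2.4² + 0.1²) ≈ 2.4 units.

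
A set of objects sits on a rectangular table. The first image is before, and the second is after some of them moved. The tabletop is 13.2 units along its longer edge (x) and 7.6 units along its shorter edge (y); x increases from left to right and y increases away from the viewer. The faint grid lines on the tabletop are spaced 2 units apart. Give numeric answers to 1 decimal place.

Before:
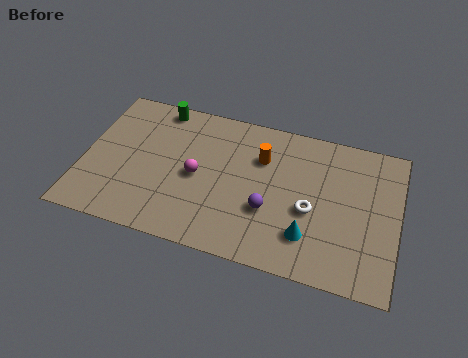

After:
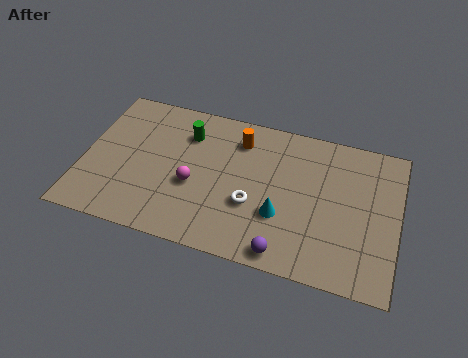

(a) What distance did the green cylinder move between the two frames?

1.7

The green cylinder was near (2.9, 6.8) before and (4.2, 5.7) after, so it travelled √(1.3² + 1.1²) ≈ 1.7 units.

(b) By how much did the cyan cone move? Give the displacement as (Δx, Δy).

(-1.2, 0.7)

From the two frames, the cyan cone sits at roughly (9.6, 1.9) before and (8.4, 2.6) after.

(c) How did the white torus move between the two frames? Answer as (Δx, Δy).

(-2.4, -0.4)

The white torus was at about (9.6, 3.2) and moved to about (7.2, 2.8).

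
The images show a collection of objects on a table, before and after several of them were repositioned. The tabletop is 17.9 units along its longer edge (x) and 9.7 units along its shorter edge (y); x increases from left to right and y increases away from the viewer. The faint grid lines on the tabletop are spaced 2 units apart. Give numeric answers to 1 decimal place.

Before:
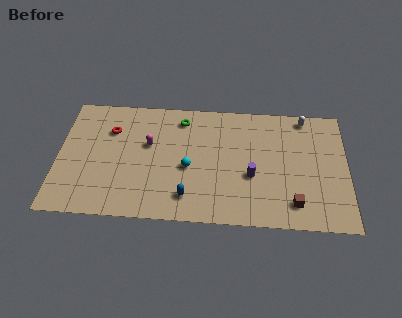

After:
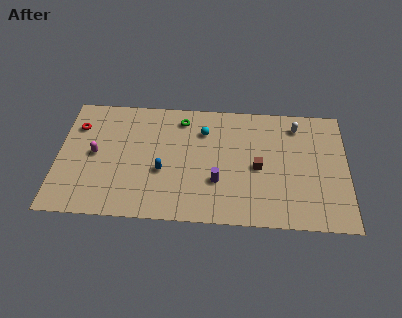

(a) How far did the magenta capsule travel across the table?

3.4

The magenta capsule was near (5.6, 5.9) before and (2.3, 4.9) after, so it travelled √(3.3² + 1.0²) ≈ 3.4 units.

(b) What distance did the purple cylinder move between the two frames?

2.2

The purple cylinder was near (12.0, 3.8) before and (9.9, 3.2) after, so it travelled √(2.1² + 0.6²) ≈ 2.2 units.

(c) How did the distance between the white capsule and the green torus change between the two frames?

-0.5

Before: roughly 7.7 units apart; after: 7.2. That's 0.5 units closer together.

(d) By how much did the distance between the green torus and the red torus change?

+2.0

They were about 4.6 units apart before and 6.6 after — 2.0 units further apart.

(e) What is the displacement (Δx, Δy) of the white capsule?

(-0.5, -0.7)

The white capsule was at about (15.3, 8.7) and moved to about (14.8, 8.0).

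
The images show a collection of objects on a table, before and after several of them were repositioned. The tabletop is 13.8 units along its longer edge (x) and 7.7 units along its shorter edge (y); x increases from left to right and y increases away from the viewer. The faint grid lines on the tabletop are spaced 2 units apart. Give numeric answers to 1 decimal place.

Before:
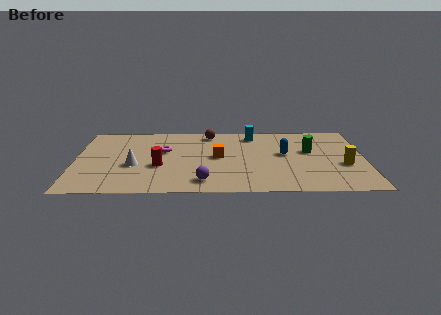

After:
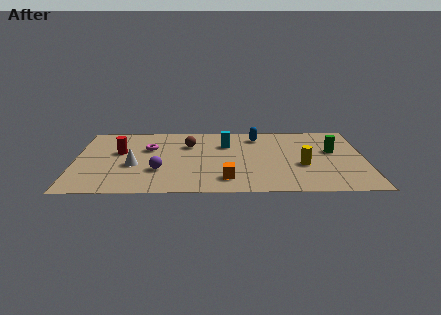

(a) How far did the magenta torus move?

0.8

The magenta torus moved from about (4.2, 4.7) to (3.5, 5.0), a distance of √(0.7² + 0.3²) ≈ 0.8.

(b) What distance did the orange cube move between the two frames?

2.5

The orange cube moved from about (6.8, 4.0) to (7.2, 1.5), a distance of √(0.4² + 2.5²) ≈ 2.5.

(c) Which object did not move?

the white cone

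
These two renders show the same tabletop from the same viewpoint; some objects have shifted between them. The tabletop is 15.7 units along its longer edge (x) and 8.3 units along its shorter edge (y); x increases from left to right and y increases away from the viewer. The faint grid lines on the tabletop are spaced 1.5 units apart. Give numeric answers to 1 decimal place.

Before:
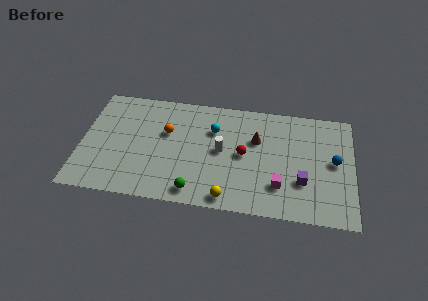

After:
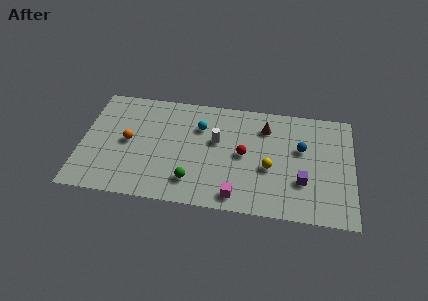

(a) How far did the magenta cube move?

2.6

The magenta cube was near (11.5, 2.2) before and (9.1, 1.1) after, so it travelled √(2.4² + 1.1²) ≈ 2.6 units.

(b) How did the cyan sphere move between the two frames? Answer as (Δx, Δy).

(-0.8, 0.1)

From the two frames, the cyan sphere sits at roughly (7.6, 5.8) before and (6.8, 5.9) after.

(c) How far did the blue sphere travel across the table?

2.0

From (14.6, 4.4) to (12.7, 5.1), the blue sphere covered √(1.9² + 0.7²) ≈ 2.0 units.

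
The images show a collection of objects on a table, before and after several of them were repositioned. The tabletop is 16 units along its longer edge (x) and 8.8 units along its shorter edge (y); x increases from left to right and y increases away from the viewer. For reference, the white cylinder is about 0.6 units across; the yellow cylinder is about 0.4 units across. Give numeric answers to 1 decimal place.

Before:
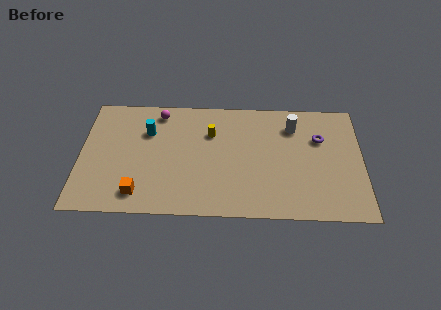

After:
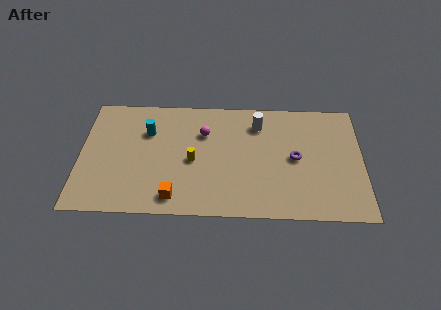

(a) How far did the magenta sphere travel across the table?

3.0

The magenta sphere moved from about (4.4, 7.6) to (7.0, 6.1), a distance of √(2.6² + 1.5²) ≈ 3.0.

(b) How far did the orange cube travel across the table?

2.0

From (3.4, 1.5) to (5.4, 1.3), the orange cube covered √(2.0² + 0.2²) ≈ 2.0 units.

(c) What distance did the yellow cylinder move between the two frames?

2.3

The yellow cylinder was near (7.4, 6.1) before and (6.4, 4.0) after, so it travelled √(1.0² + 2.1²) ≈ 2.3 units.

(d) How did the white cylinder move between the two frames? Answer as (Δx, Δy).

(-2.0, 0.1)

The white cylinder was at about (12.1, 6.8) and moved to about (10.1, 6.9).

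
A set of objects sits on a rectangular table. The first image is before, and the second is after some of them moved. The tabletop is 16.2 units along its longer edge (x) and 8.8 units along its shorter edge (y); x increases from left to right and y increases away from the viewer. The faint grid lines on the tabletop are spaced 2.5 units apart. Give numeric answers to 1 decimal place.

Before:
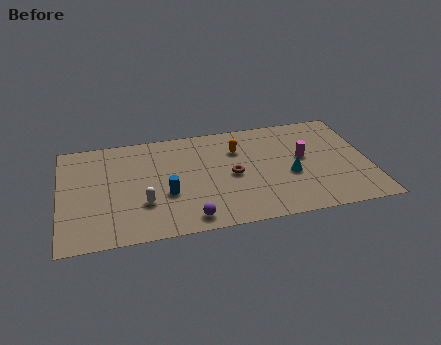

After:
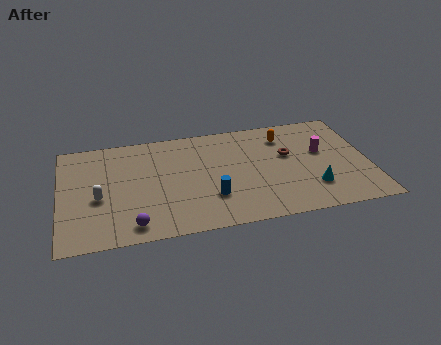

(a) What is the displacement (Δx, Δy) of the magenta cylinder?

(1.0, 0.3)

From the two frames, the magenta cylinder sits at roughly (12.8, 4.9) before and (13.8, 5.2) after.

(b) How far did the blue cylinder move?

2.4

The blue cylinder moved from about (5.5, 3.3) to (7.8, 2.6), a distance of √(2.3² + 0.7²) ≈ 2.4.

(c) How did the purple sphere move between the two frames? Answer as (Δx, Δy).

(-2.9, 0.1)

The purple sphere started near (6.6, 1.1) and ended near (3.7, 1.2).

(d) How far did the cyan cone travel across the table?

1.7

The cyan cone was near (12.0, 3.6) before and (13.1, 2.3) after, so it travelled √(1.1² + 1.3²) ≈ 1.7 units.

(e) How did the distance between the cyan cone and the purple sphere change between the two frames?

+3.5

They were about 6.0 units apart before and 9.5 after — 3.5 units further apart.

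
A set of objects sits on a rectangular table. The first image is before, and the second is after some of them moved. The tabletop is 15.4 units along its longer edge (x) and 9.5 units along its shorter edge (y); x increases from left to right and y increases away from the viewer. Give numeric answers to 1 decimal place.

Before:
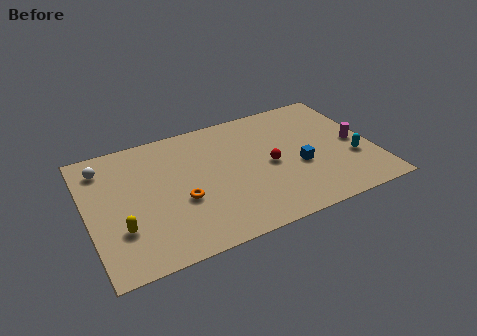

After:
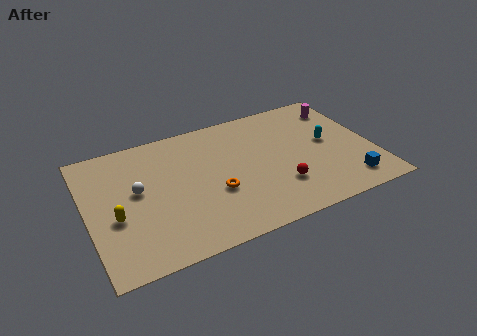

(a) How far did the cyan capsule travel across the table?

2.1

From (14.2, 3.3) to (13.1, 5.1), the cyan capsule covered √(1.1² + 1.8²) ≈ 2.1 units.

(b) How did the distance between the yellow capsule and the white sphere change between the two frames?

-2.8

The distance was about 4.8 in the first image and 2.0 in the second, so they moved 2.8 units closer together.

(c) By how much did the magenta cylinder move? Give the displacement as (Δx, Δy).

(-0.3, 3.1)

The magenta cylinder was at about (14.5, 4.5) and moved to about (14.2, 7.6).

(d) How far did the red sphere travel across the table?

1.8

The red sphere moved from about (9.8, 4.5) to (10.1, 2.7), a distance of √(0.3² + 1.8²) ≈ 1.8.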